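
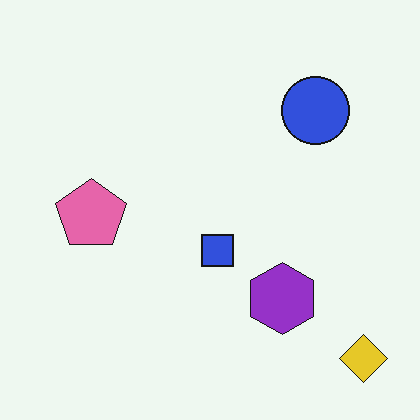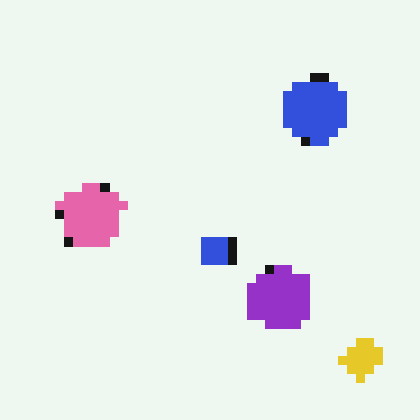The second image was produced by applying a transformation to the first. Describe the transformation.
This is the original image coarsely pixelated.

Shapes are reduced to large square blocks; fine edges and outlines are lost — a downscale-then-upscale (mosaic) effect.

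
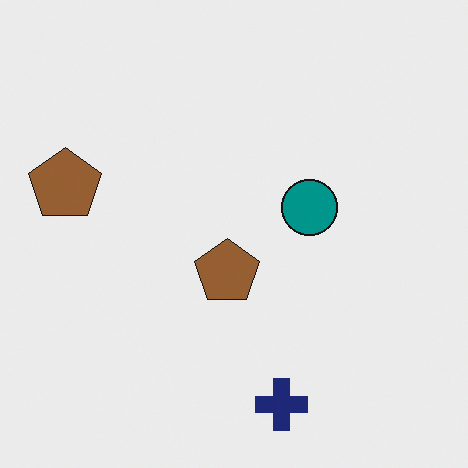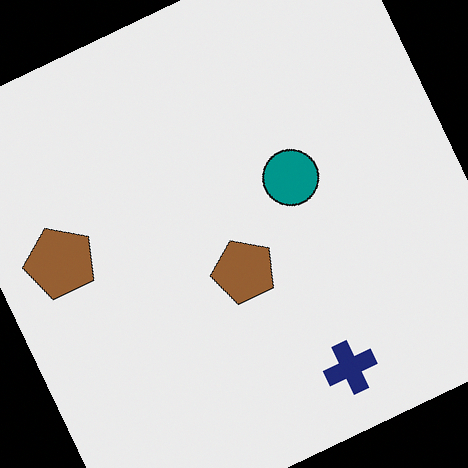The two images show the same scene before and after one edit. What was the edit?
Rotated counter-clockwise by a clearly visible amount.

Every shape is tilted by the same angle and the image corners show triangular fill wedges — a whole-image rotation by a non-right angle.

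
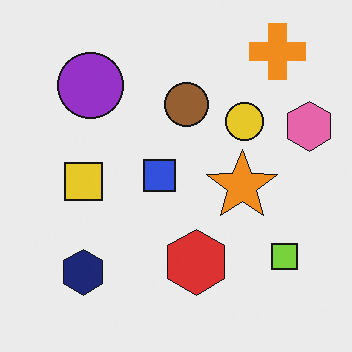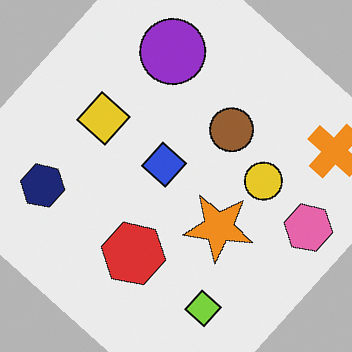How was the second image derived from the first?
It was rotated clockwise by a large amount — several tens of degrees.

Every shape is tilted by the same angle and the image corners show triangular fill wedges — a whole-image rotation by a non-right angle.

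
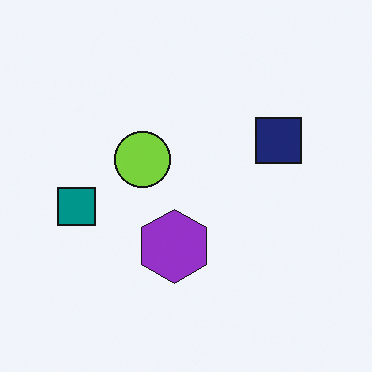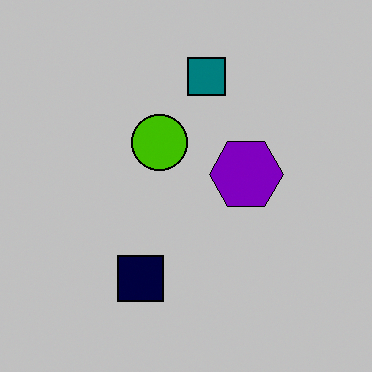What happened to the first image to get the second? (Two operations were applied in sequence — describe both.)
The image was aggressively posterized, then transposed (reflected across the top-left ↔ bottom-right diagonal).

Each flat color has snapped to a coarser quantized level — most visibly, the near-white background has dropped to a flat grey. Shapes have swapped their row and column positions — what was in the top-right is now in the bottom-left — a diagonal reflection.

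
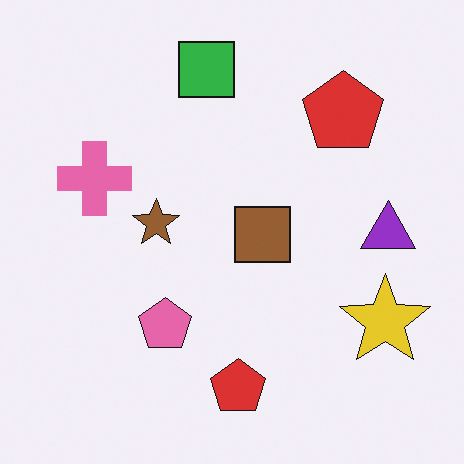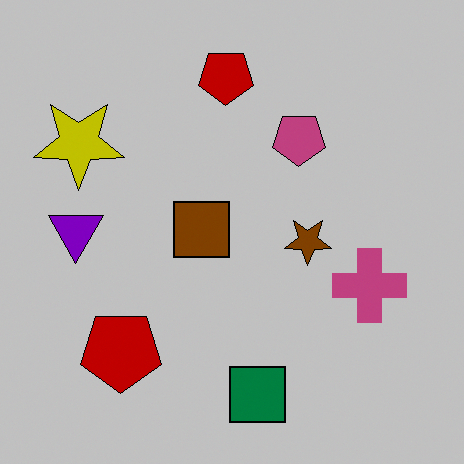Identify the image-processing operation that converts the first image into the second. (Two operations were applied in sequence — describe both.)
This is the original image rotated 180°, then heavily posterized to just a handful of flat colors.

The yellow star sits in the bottom-right of the first image and the top-left of the second — consistent with a whole-image 180° rotation. Each flat color has snapped to a coarser quantized level — most visibly, the near-white background has dropped to a flat grey.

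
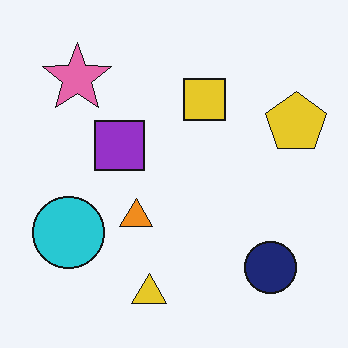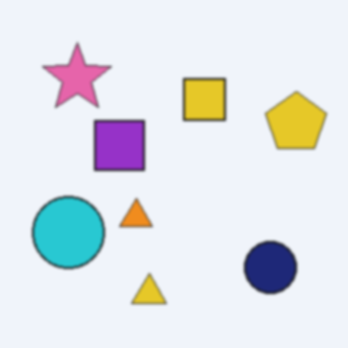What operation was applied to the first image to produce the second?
Lightly blurred.

Shape edges and outlines are uniformly softened across the whole image.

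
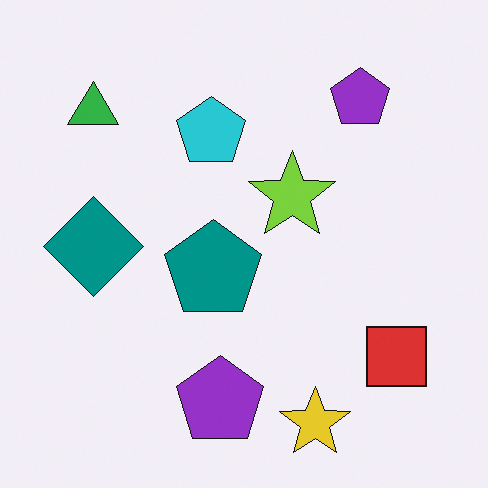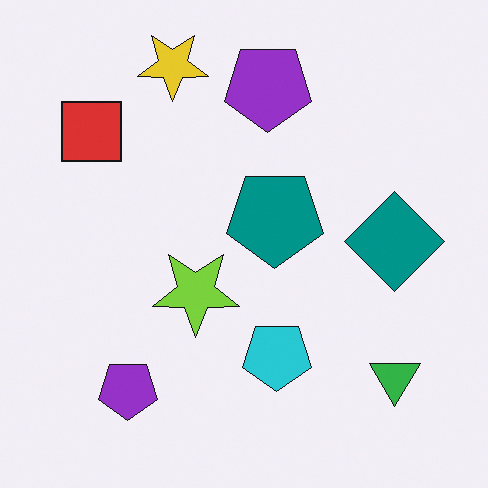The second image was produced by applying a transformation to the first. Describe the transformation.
The image was rotated 180°.

The green triangle sits in the top-left of the first image and the bottom-right of the second — consistent with a whole-image 180° rotation.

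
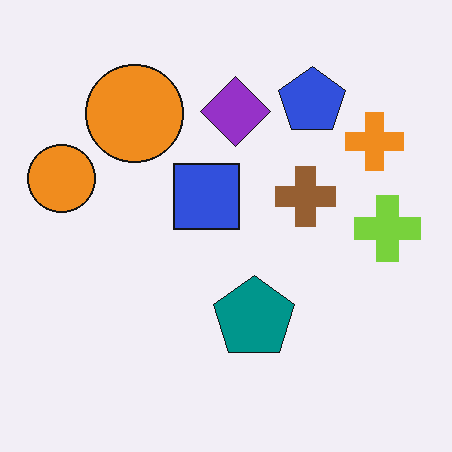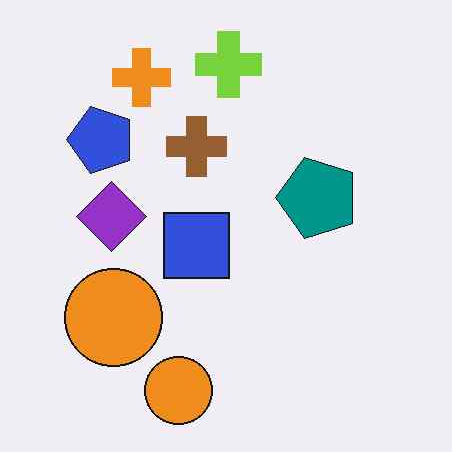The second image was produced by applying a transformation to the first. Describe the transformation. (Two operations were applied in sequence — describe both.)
This is the original image given moderate JPEG compression, then rotated 90° counter-clockwise.

Blocky 8×8 compression artifacts appear around shape edges and the flat background shows ringing — characteristic JPEG degradation. The orange cross sits in the top-right of the first image and the top-left of the second — consistent with a whole-image 90° counter-clockwise rotation.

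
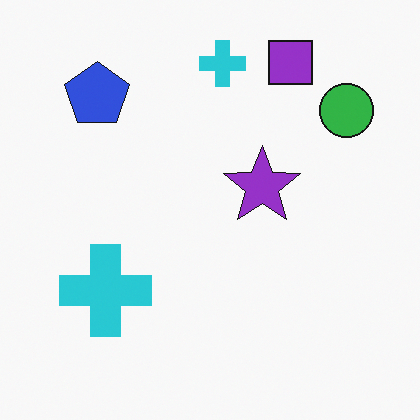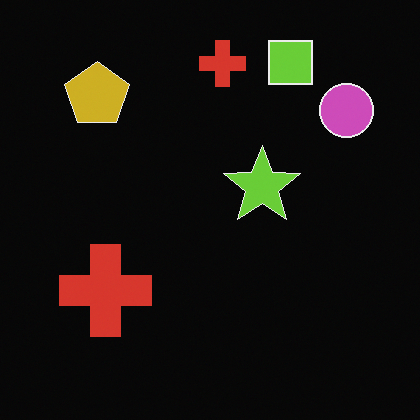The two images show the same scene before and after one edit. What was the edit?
The image was color-inverted (negative).

The light background has become dark and every shape's color is its complement — a photographic negative.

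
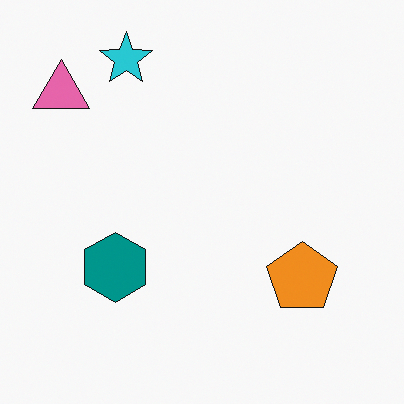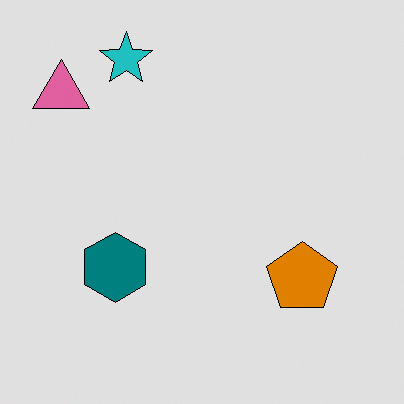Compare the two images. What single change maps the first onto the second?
Moderately posterized.

Each flat color has snapped to a coarser quantized level — most visibly, the near-white background has dropped to a flat grey.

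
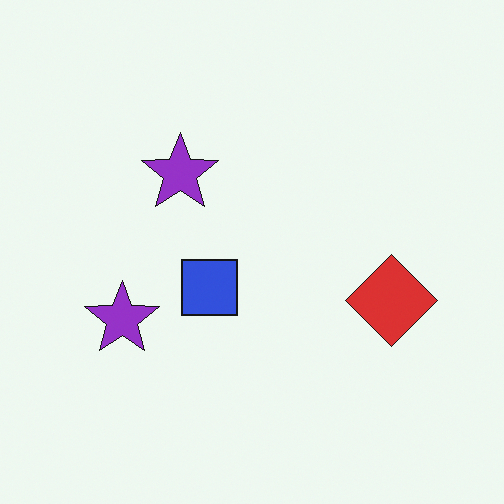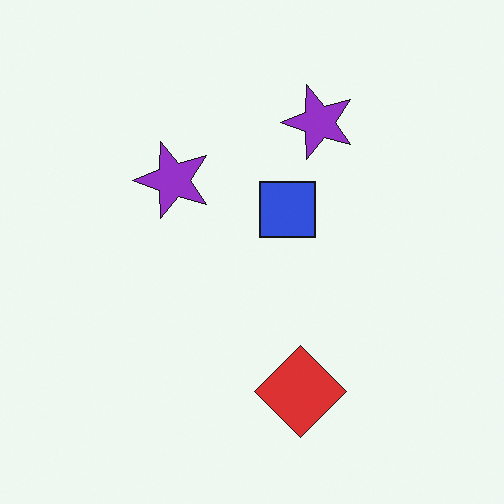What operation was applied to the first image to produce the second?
It was transposed (reflected across the top-left ↔ bottom-right diagonal).

Shapes have swapped their row and column positions — what was in the top-right is now in the bottom-left — a diagonal reflection.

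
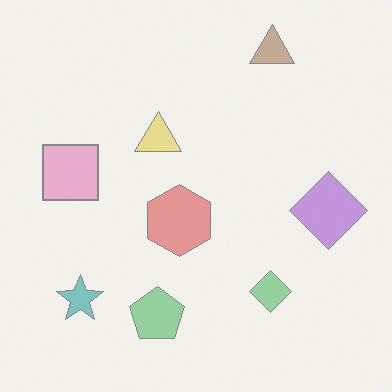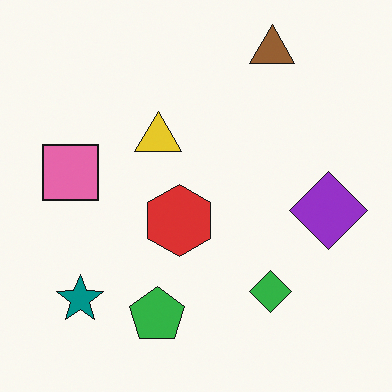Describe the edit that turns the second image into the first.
The first image is the second given much lower contrast.

Tones are pushed toward mid-grey across the whole image — a global contrast change.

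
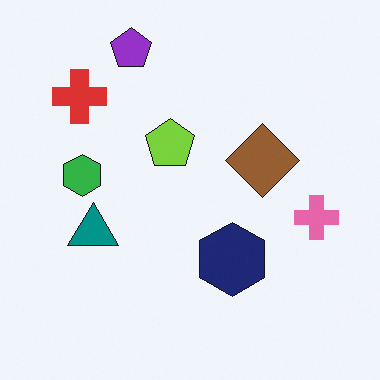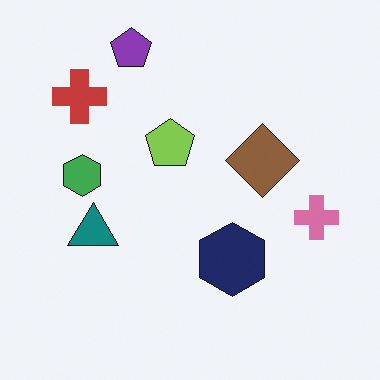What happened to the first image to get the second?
The second image is the first slightly desaturated.

All colors are more muted and greyish — a global saturation change.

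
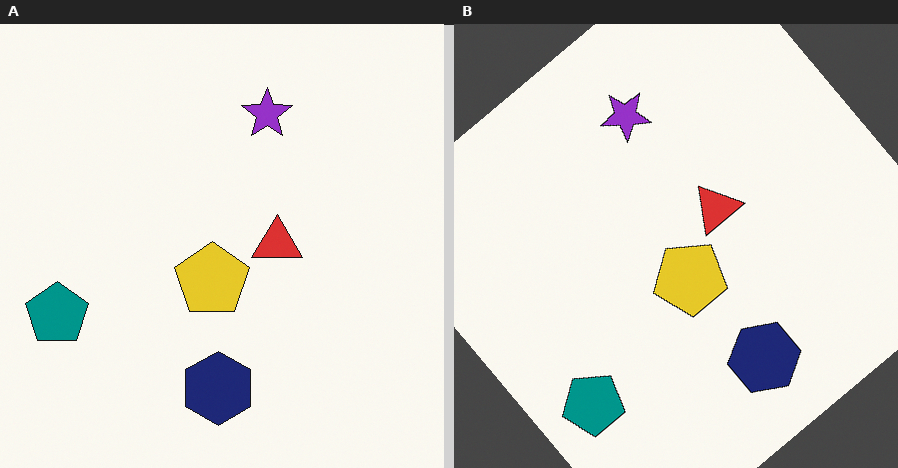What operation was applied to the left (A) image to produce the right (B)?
The transformation is: rotated counter-clockwise by a large amount — several tens of degrees.

Every shape is tilted by the same angle and the image corners show triangular fill wedges — a whole-image rotation by a non-right angle.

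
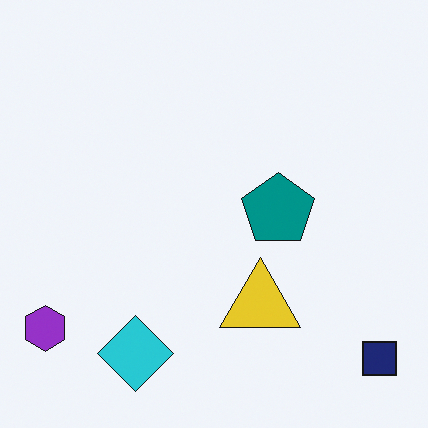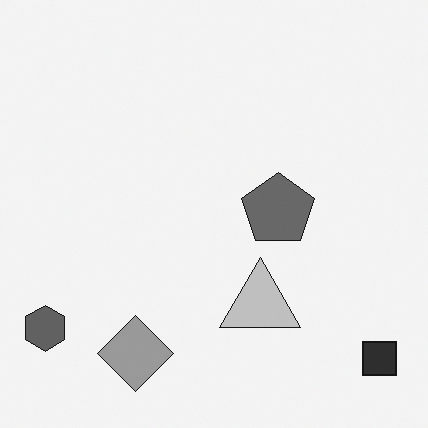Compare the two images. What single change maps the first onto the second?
The second image is the first converted to grayscale.

All color is removed — every shape is now a shade of grey.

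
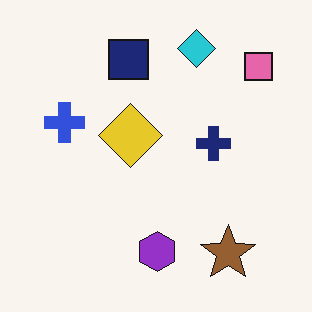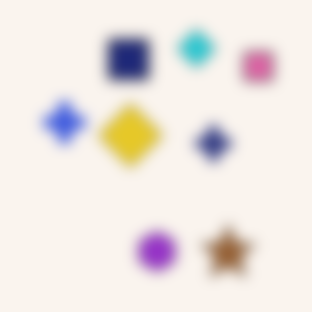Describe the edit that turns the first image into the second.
The image was strongly gaussian-blurred.

Shape edges and outlines are uniformly softened across the whole image.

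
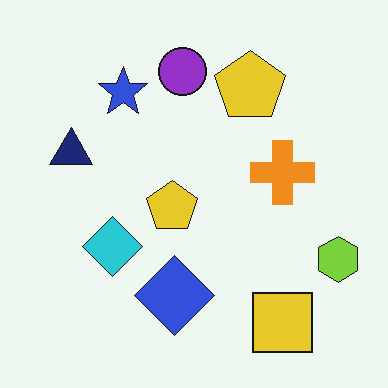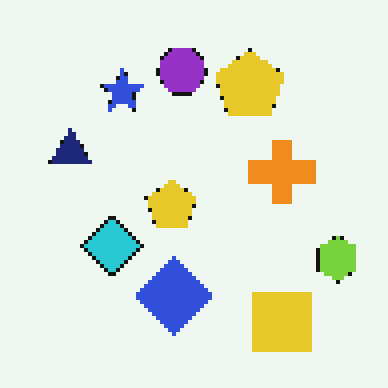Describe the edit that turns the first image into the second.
It was mildly pixelated.

Shapes are reduced to large square blocks; fine edges and outlines are lost — a downscale-then-upscale (mosaic) effect.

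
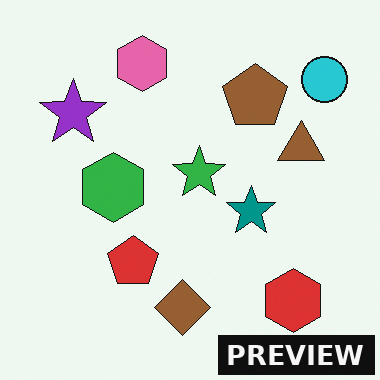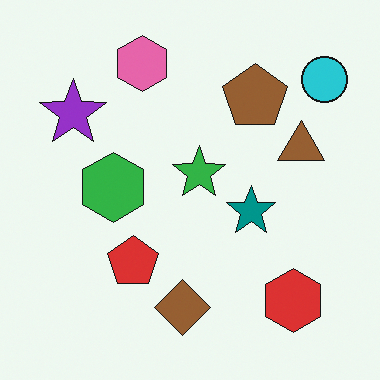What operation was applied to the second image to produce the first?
The first image is the second watermarked with the text "PREVIEW" in the lower-right corner.

A dark label reading "PREVIEW" appears in the lower-right corner.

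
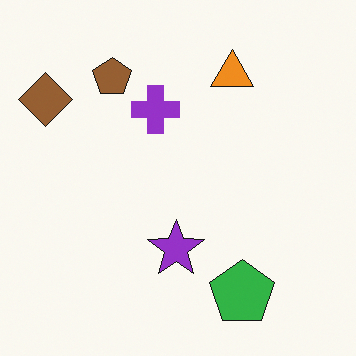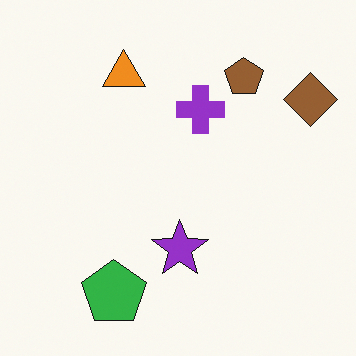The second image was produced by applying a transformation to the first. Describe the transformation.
The image was flipped horizontally (left ↔ right).

The brown diamond is in the top-left of the first image and the top-right of the second — shapes on opposite sides of the vertical midline have swapped in a mirror flip.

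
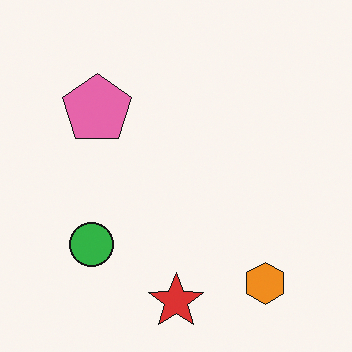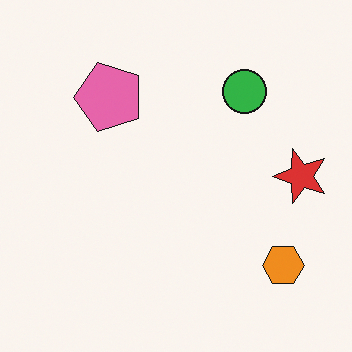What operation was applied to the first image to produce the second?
It was transposed (reflected across the top-left ↔ bottom-right diagonal).

Shapes have swapped their row and column positions — what was in the top-right is now in the bottom-left — a diagonal reflection.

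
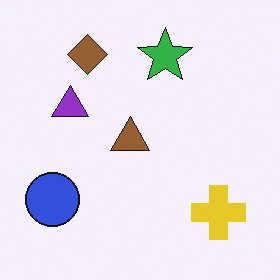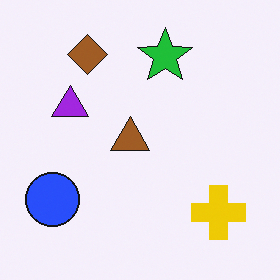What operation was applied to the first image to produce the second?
Slightly oversaturated.

All colors are more vivid — a global saturation change.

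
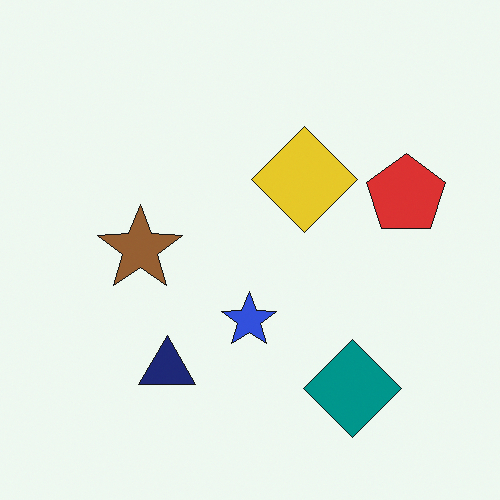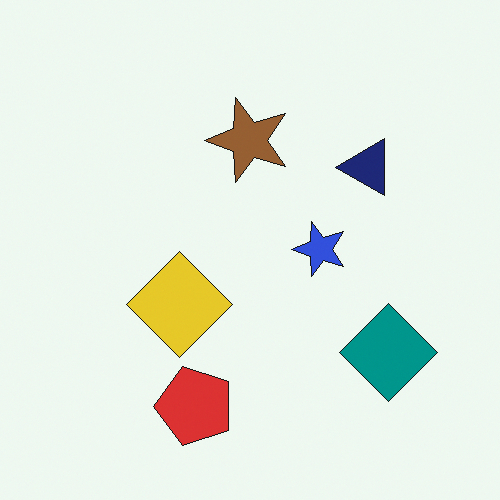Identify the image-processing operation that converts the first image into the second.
It was transposed (reflected across the top-left ↔ bottom-right diagonal).

Shapes have swapped their row and column positions — what was in the top-right is now in the bottom-left — a diagonal reflection.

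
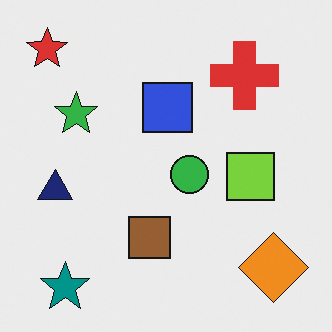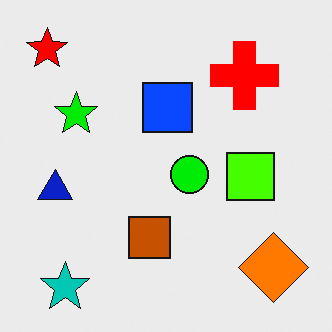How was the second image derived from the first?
The second image is the first heavily oversaturated.

All colors are more vivid — a global saturation change.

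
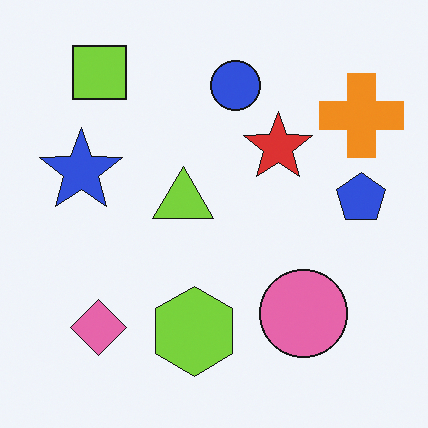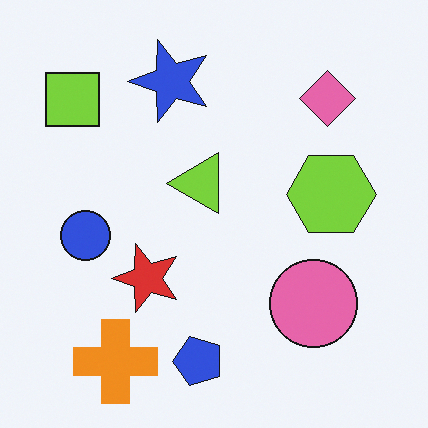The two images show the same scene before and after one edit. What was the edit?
The image was transposed (reflected across the top-left ↔ bottom-right diagonal).

Shapes have swapped their row and column positions — what was in the top-right is now in the bottom-left — a diagonal reflection.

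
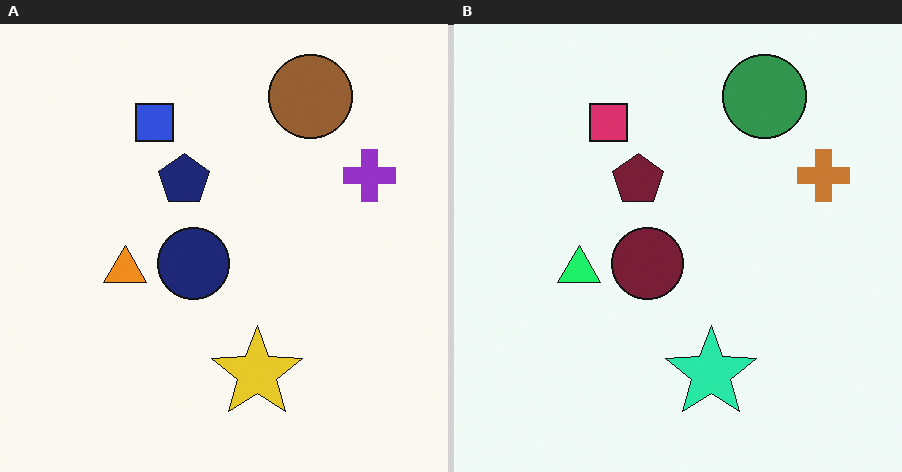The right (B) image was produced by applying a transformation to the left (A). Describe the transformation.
It was hue-shifted noticeably.

Every shape's color has rotated by the same amount around the hue wheel — a uniform hue shift.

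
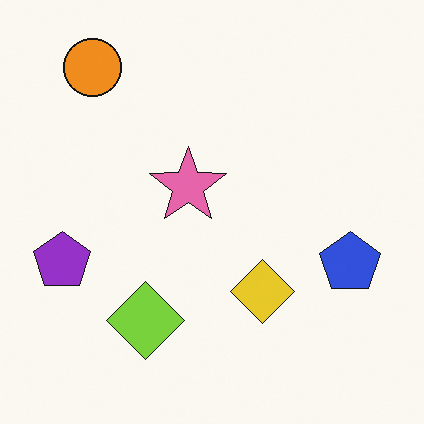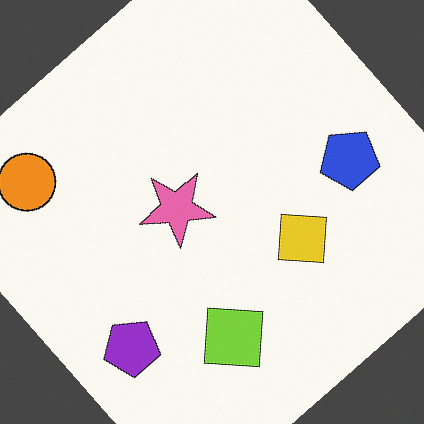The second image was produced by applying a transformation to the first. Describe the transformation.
The image was rotated counter-clockwise by a large amount — several tens of degrees.

Every shape is tilted by the same angle and the image corners show triangular fill wedges — a whole-image rotation by a non-right angle.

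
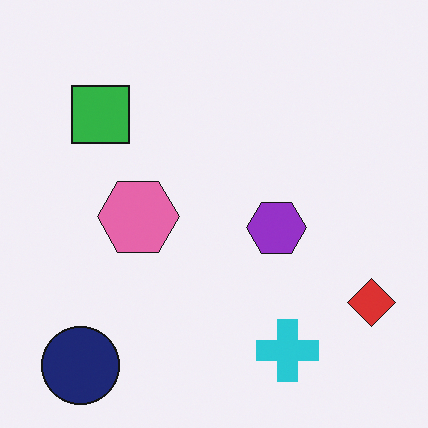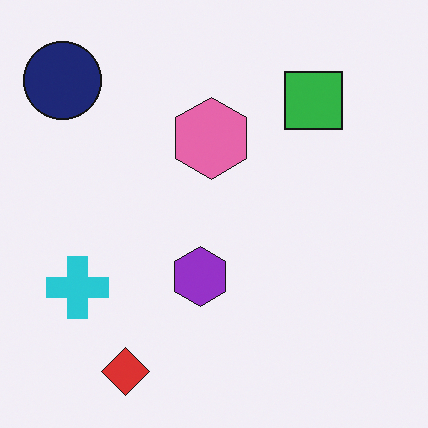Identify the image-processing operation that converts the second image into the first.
The transformation is: rotated 90° counter-clockwise.

The navy circle sits in the top-left of the second image and the bottom-left of the first — consistent with a whole-image 90° counter-clockwise rotation.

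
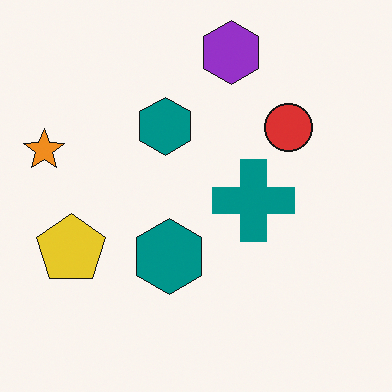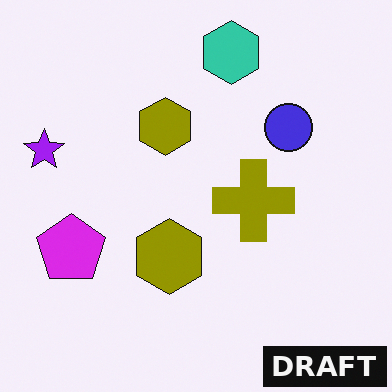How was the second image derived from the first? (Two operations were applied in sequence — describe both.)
The transformation is: hue-shifted by a large amount, then watermarked with the text "DRAFT" in the lower-right corner.

Every shape's color has rotated by the same amount around the hue wheel — a uniform hue shift. A dark label reading "DRAFT" appears in the lower-right corner.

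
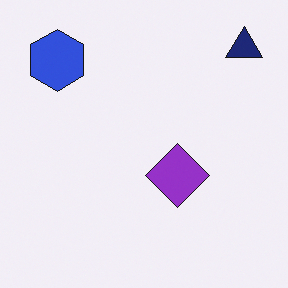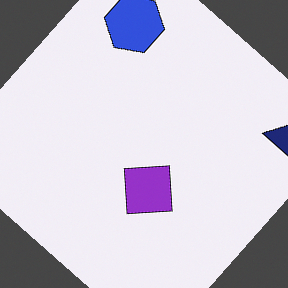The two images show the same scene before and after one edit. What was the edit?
The second image is the first rotated clockwise by a large amount — several tens of degrees.

Every shape is tilted by the same angle and the image corners show triangular fill wedges — a whole-image rotation by a non-right angle.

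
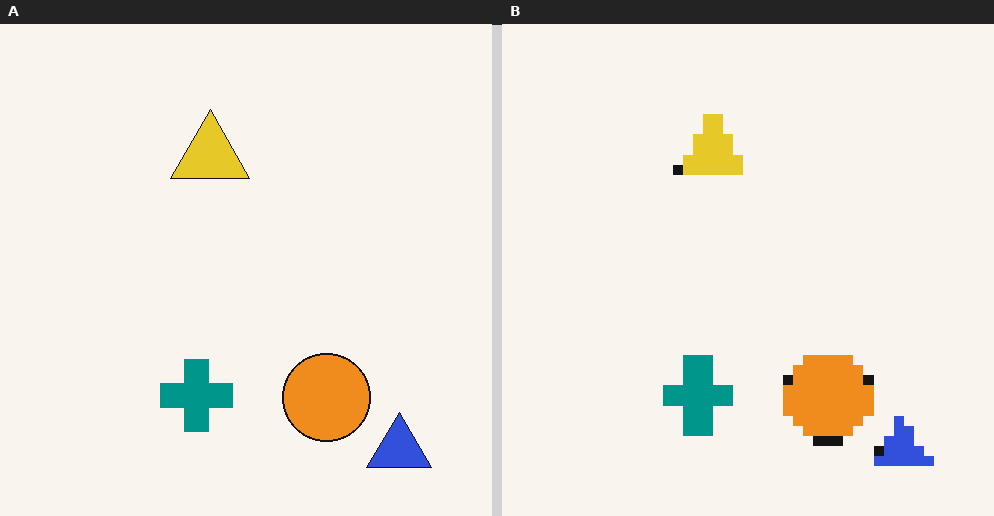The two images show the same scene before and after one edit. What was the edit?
The transformation is: coarsely pixelated.

Shapes are reduced to large square blocks; fine edges and outlines are lost — a downscale-then-upscale (mosaic) effect.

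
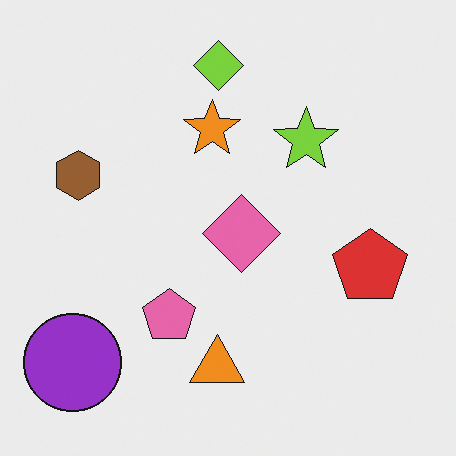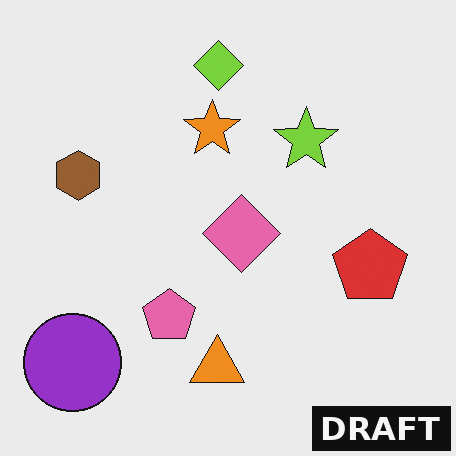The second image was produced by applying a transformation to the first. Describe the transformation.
This is the original image watermarked with the text "DRAFT" in the lower-right corner.

A dark label reading "DRAFT" appears in the lower-right corner.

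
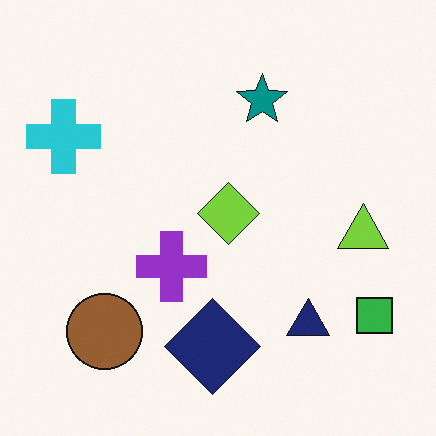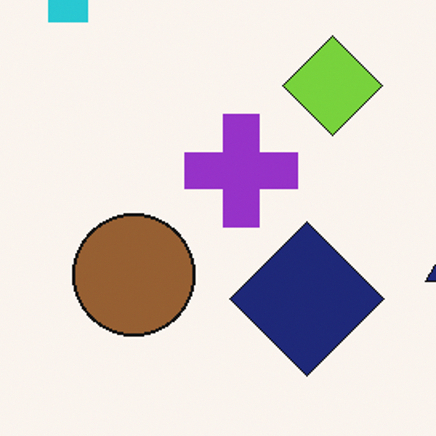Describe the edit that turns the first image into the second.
This is the original image cropped slightly and scaled back up.

The visible shapes are larger and the field of view is narrower; shapes near the original edges may be partly or wholly outside the frame — a crop-and-rescale.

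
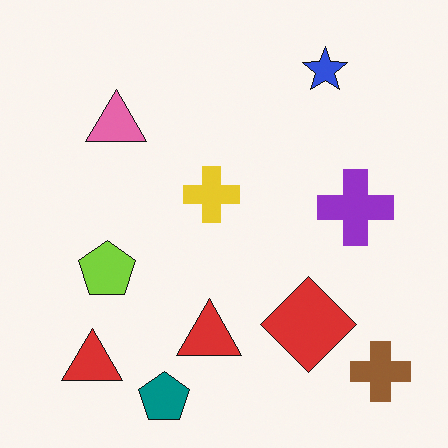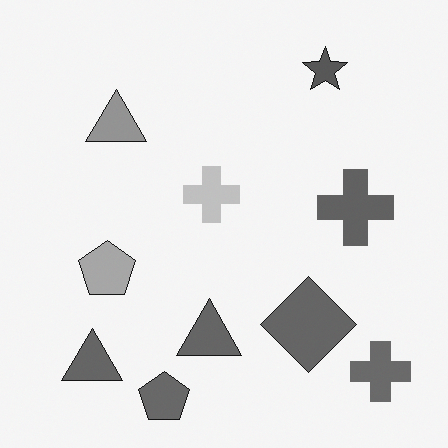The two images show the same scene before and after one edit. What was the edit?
The second image is the first converted to grayscale.

All color is removed — every shape is now a shade of grey.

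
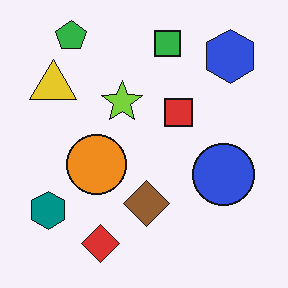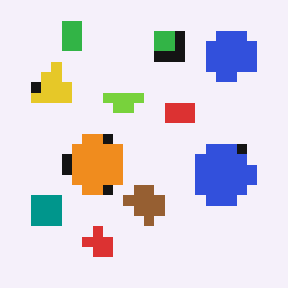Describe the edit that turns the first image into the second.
Heavily pixelated into large blocks.

Shapes are reduced to large square blocks; fine edges and outlines are lost — a downscale-then-upscale (mosaic) effect.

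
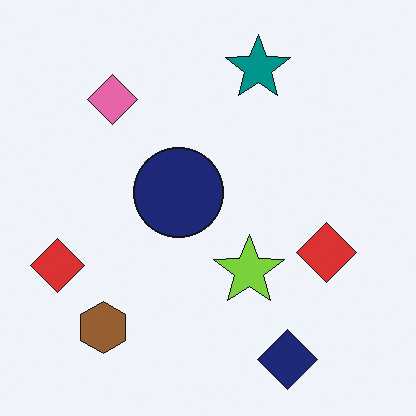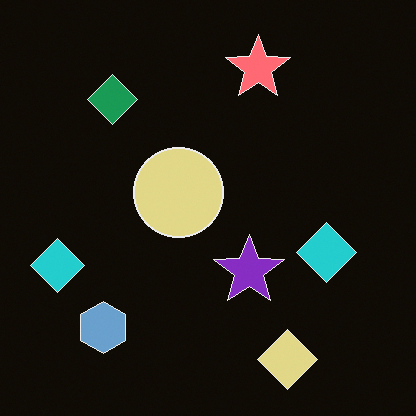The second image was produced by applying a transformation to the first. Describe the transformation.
This is the original image color-inverted (negative).

The light background has become dark and every shape's color is its complement — a photographic negative.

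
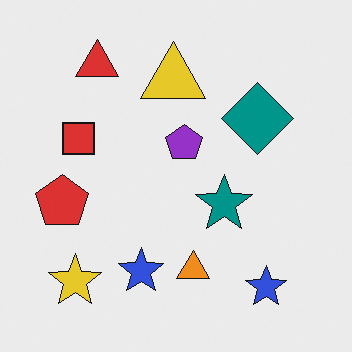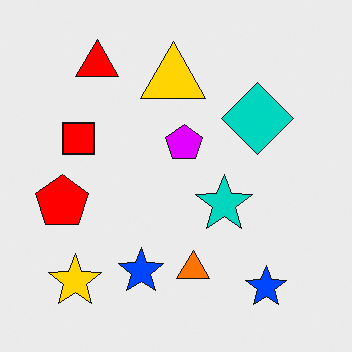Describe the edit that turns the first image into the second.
The second image is the first made much more vivid (saturation change).

All colors are more vivid — a global saturation change.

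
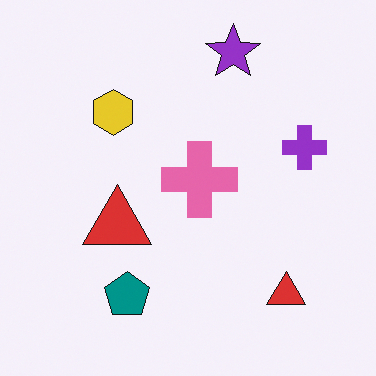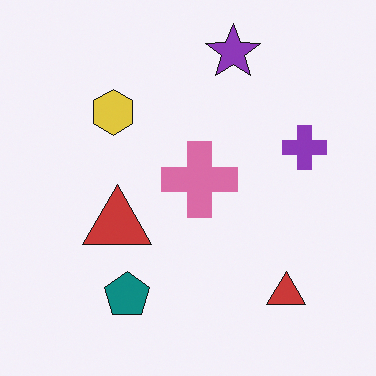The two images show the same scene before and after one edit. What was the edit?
Slightly desaturated.

All colors are more muted and greyish — a global saturation change.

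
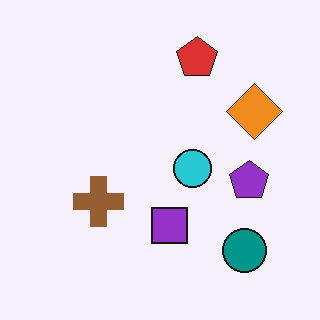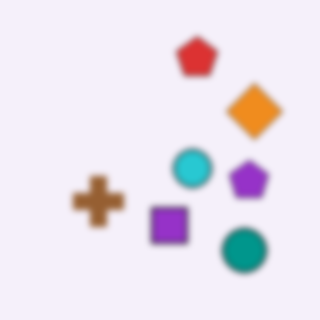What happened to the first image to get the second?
The transformation is: moderately blurred.

Shape edges and outlines are uniformly softened across the whole image.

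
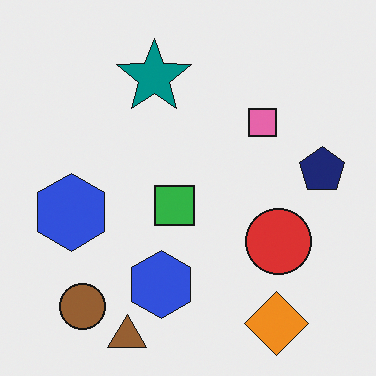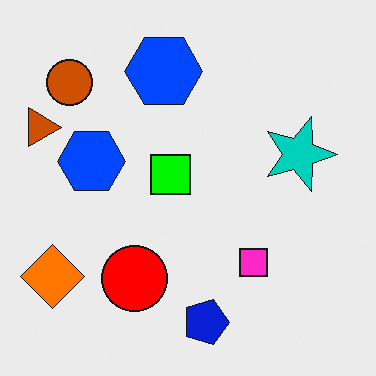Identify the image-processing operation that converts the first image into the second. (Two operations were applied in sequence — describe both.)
The image was rotated 90° clockwise, then made much more vivid (saturation change).

The orange diamond sits in the bottom-right of the first image and the bottom-left of the second — consistent with a whole-image 90° clockwise rotation. All colors are more vivid — a global saturation change.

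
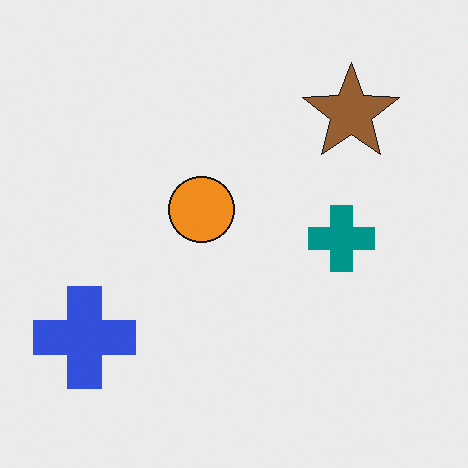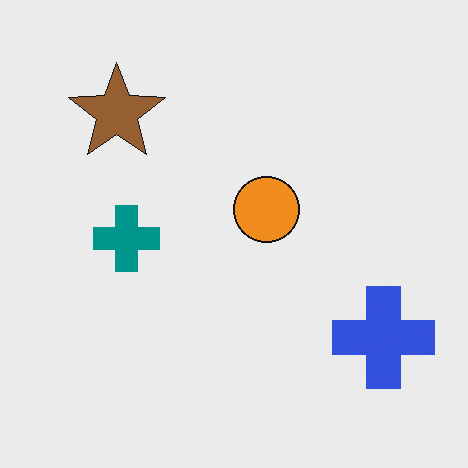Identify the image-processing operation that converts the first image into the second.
Flipped horizontally (left ↔ right).

The blue cross is in the bottom-left of the first image and the bottom-right of the second — shapes on opposite sides of the vertical midline have swapped in a mirror flip.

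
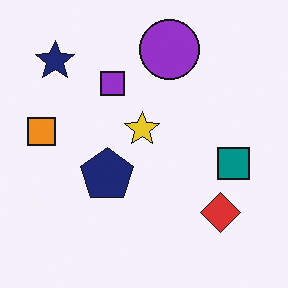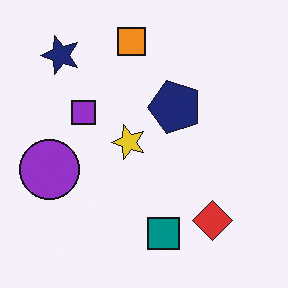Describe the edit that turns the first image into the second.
The transformation is: transposed (reflected across the top-left ↔ bottom-right diagonal).

Shapes have swapped their row and column positions — what was in the top-right is now in the bottom-left — a diagonal reflection.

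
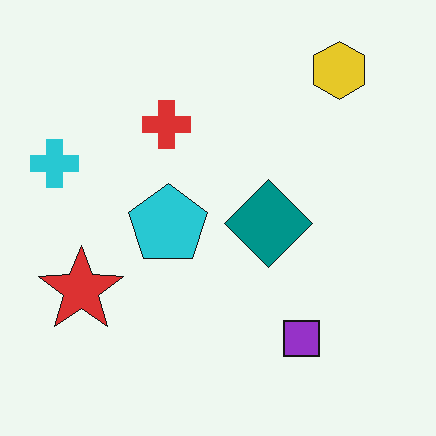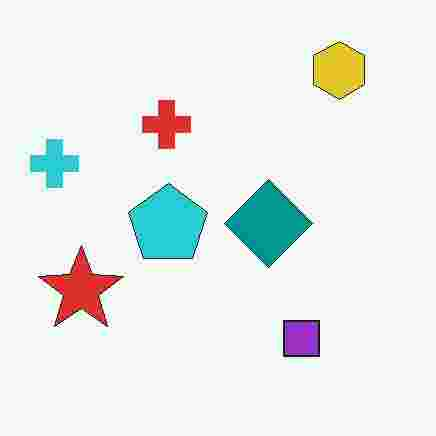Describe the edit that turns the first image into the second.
Heavily JPEG-compressed with obvious blocking artifacts.

Blocky 8×8 compression artifacts appear around shape edges and the flat background shows ringing — characteristic JPEG degradation.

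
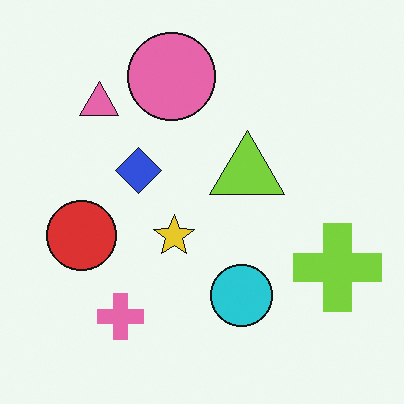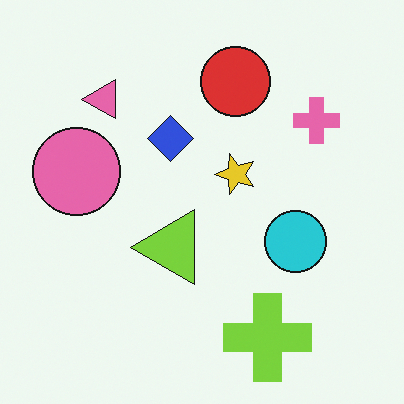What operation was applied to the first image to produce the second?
This is the original image transposed (reflected across the top-left ↔ bottom-right diagonal).

Shapes have swapped their row and column positions — what was in the top-right is now in the bottom-left — a diagonal reflection.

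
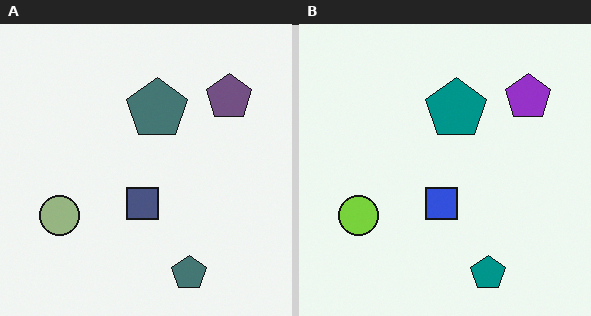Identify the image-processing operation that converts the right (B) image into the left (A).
The left (A) image is the right (B) heavily desaturated.

All colors are more muted and greyish — a global saturation change.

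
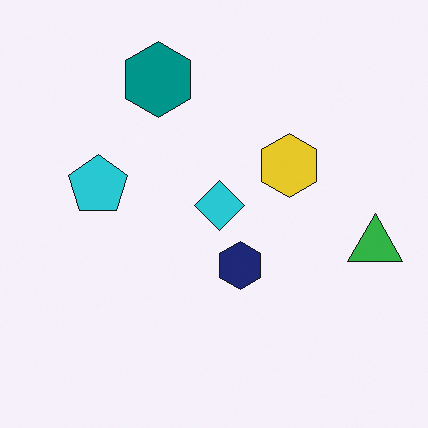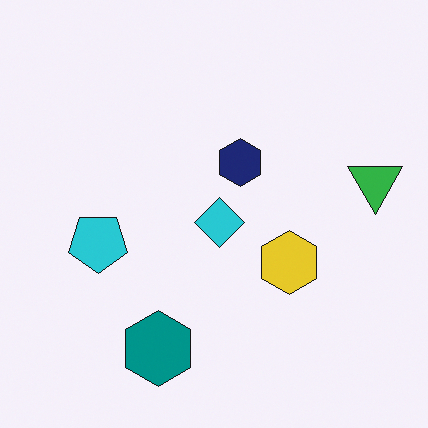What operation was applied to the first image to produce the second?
The image was flipped vertically (top ↔ bottom).

The teal hexagon is in the top of the first image and the bottom of the second — shapes on opposite sides of the horizontal midline have swapped in a mirror flip.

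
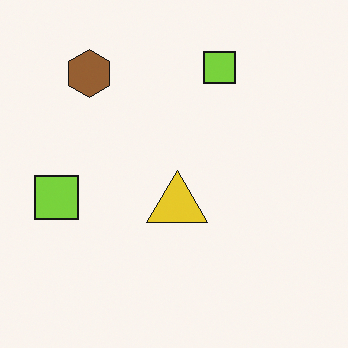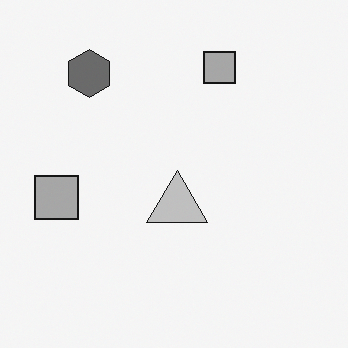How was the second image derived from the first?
The second image is the first converted to grayscale.

All color is removed — every shape is now a shade of grey.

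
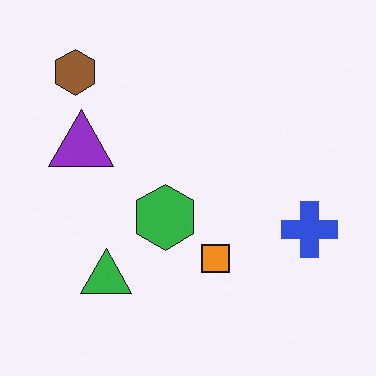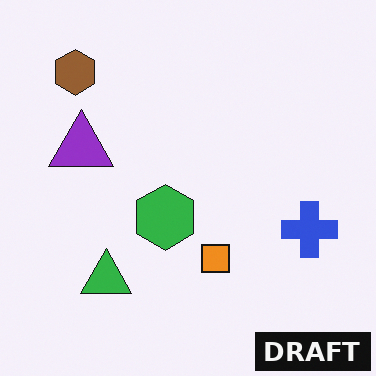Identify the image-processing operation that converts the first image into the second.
The image was watermarked with the text "DRAFT" in the lower-right corner.

A dark label reading "DRAFT" appears in the lower-right corner.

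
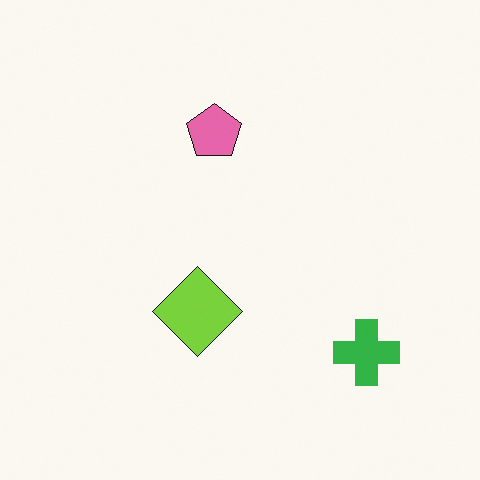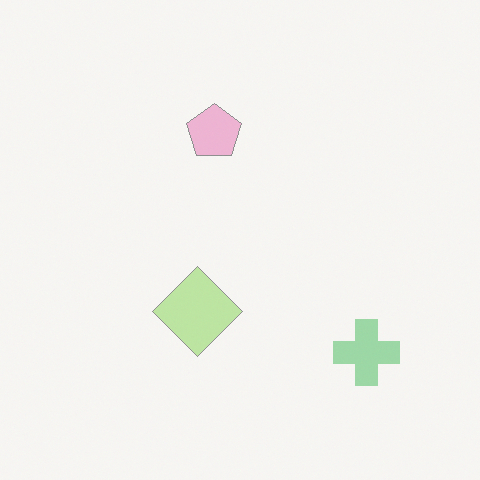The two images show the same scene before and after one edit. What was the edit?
Given much lower contrast.

Tones are pushed toward mid-grey across the whole image — a global contrast change.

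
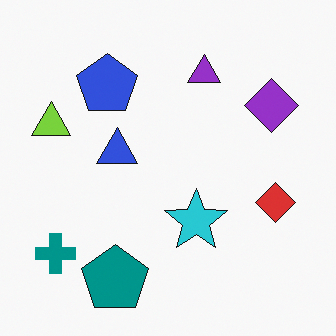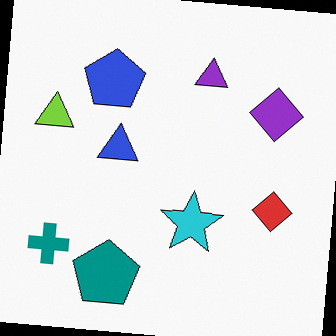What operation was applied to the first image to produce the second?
This is the original image rotated clockwise by a small amount.

Every shape is tilted by the same angle and the image corners show triangular fill wedges — a whole-image rotation by a non-right angle.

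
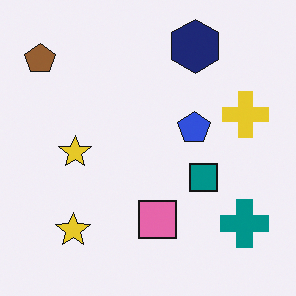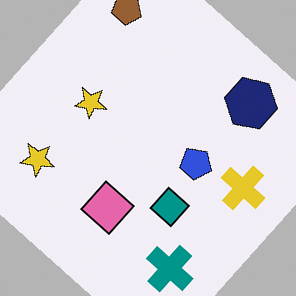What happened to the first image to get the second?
It was rotated clockwise by a large amount — several tens of degrees.

Every shape is tilted by the same angle and the image corners show triangular fill wedges — a whole-image rotation by a non-right angle.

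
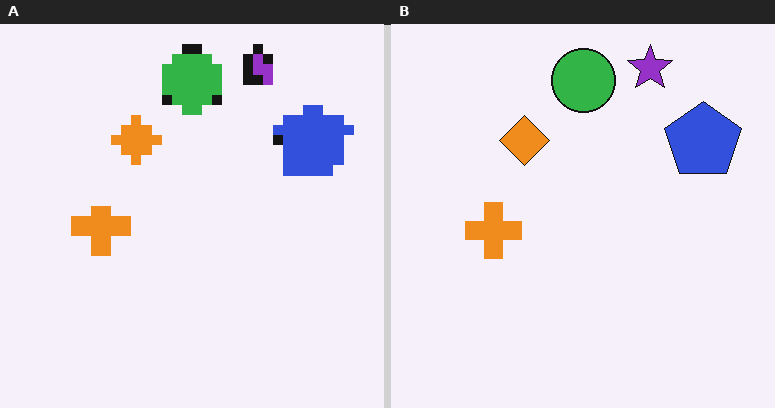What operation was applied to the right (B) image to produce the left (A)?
The left (A) image is the right (B) heavily pixelated into large blocks.

Shapes are reduced to large square blocks; fine edges and outlines are lost — a downscale-then-upscale (mosaic) effect.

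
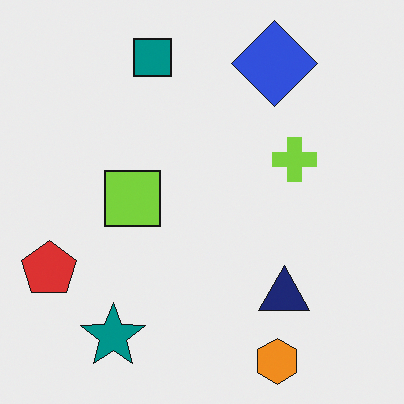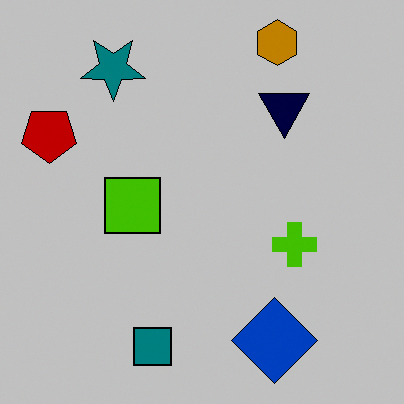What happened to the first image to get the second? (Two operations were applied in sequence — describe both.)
The transformation is: aggressively posterized, then flipped vertically (top ↔ bottom).

Each flat color has snapped to a coarser quantized level — most visibly, the near-white background has dropped to a flat grey. The orange hexagon is in the bottom-right of the first image and the top-right of the second — shapes on opposite sides of the horizontal midline have swapped in a mirror flip.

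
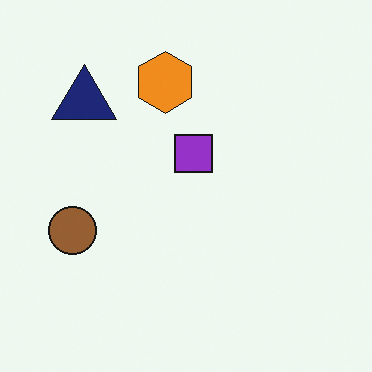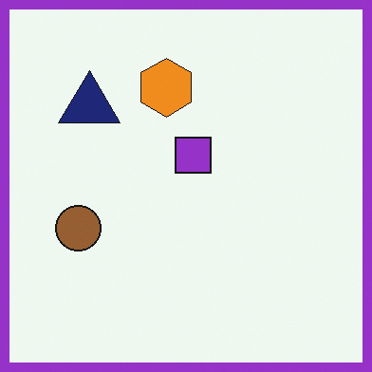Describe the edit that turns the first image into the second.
The second image is the first framed with a purple border.

A solid purple frame runs around the edge of the second image, with the content slightly shrunk inside it.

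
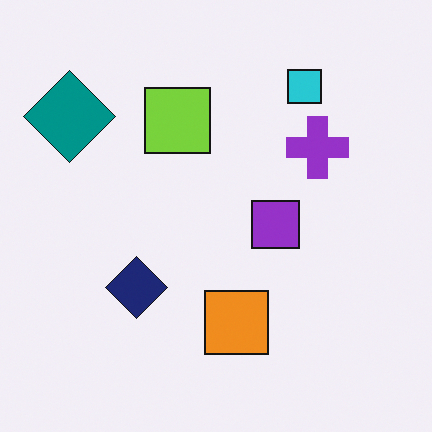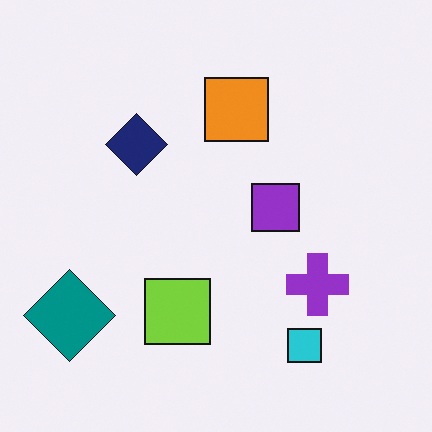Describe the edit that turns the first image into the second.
The transformation is: flipped vertically (top ↔ bottom).

The cyan square is in the top-right of the first image and the bottom-right of the second — shapes on opposite sides of the horizontal midline have swapped in a mirror flip.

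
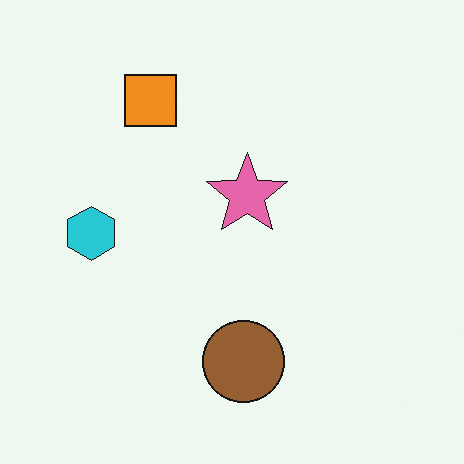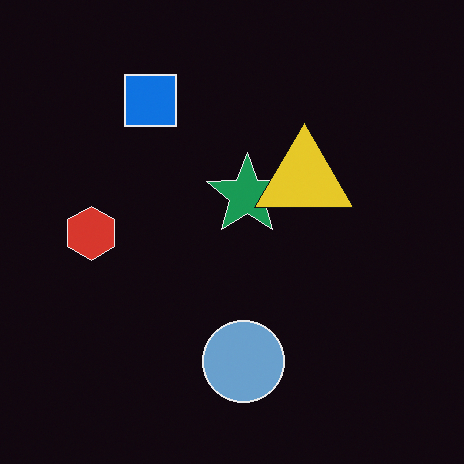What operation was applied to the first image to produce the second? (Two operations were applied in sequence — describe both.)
This is the original image color-inverted (negative), then overlaid with an additional yellow triangle.

The light background has become dark and every shape's color is its complement — a photographic negative. A yellow triangle appears in the second image that is absent from the first.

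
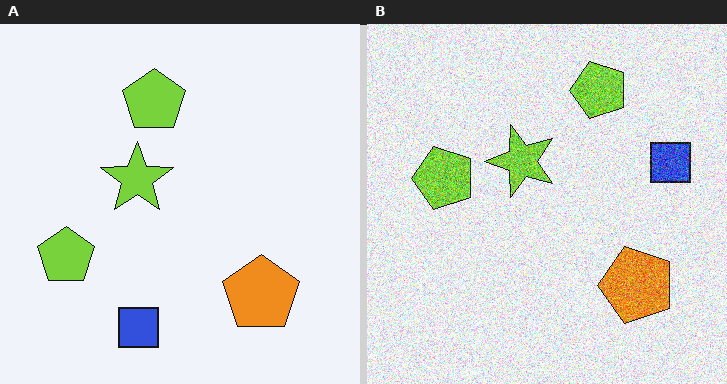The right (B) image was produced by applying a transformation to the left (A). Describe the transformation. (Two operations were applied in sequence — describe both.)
It was degraded with heavy additive noise, then transposed (reflected across the top-left ↔ bottom-right diagonal).

Random speckle covers the whole image, including the flat background. Shapes have swapped their row and column positions — what was in the top-right is now in the bottom-left — a diagonal reflection.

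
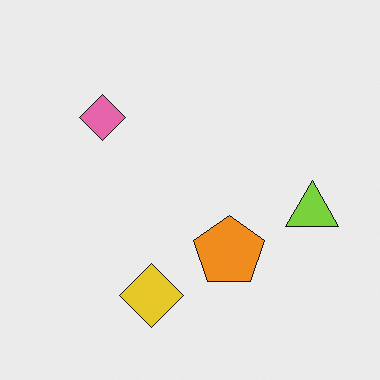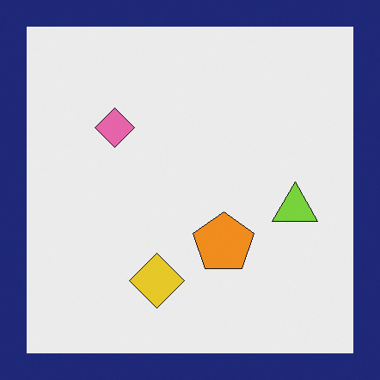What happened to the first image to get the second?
It was framed with a navy border.

A solid navy frame runs around the edge of the second image, with the content slightly shrunk inside it.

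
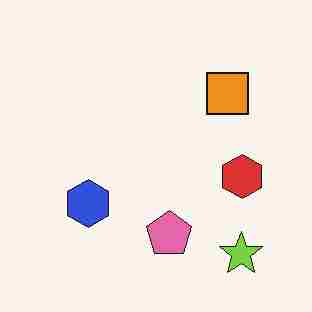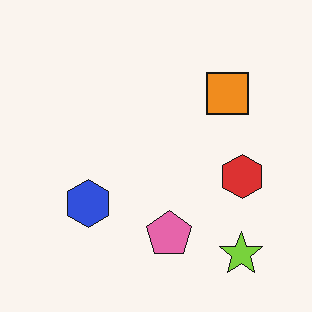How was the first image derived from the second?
This is the original image heavily JPEG-compressed with obvious blocking artifacts.

Blocky 8×8 compression artifacts appear around shape edges and the flat background shows ringing — characteristic JPEG degradation.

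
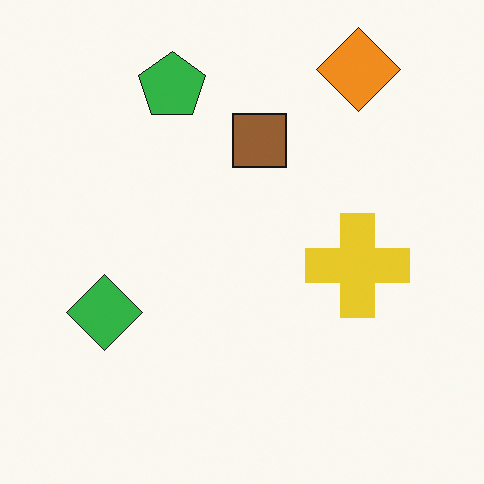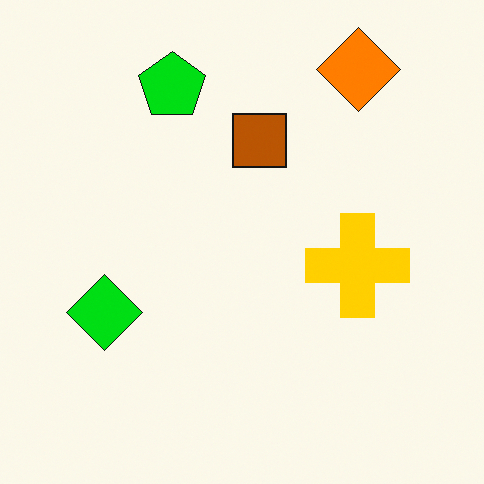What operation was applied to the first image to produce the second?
The transformation is: made much more vivid (saturation change).

All colors are more vivid — a global saturation change.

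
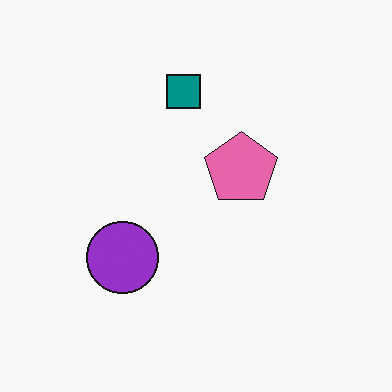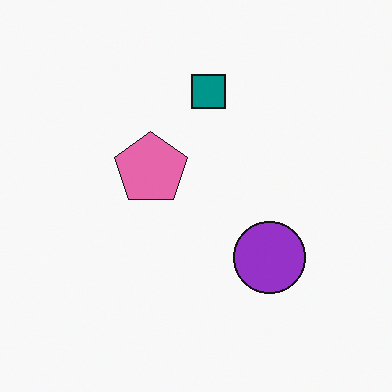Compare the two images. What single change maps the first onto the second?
It was flipped horizontally (left ↔ right).

The purple circle is in the left of the first image and the right of the second — shapes on opposite sides of the vertical midline have swapped in a mirror flip.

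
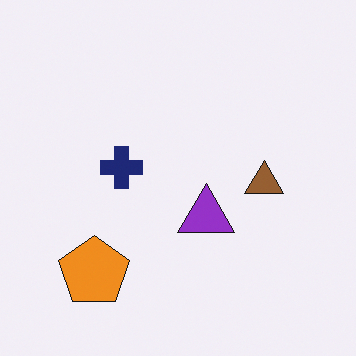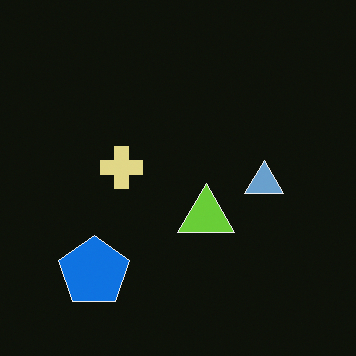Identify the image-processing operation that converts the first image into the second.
The image was color-inverted (negative).

The light background has become dark and every shape's color is its complement — a photographic negative.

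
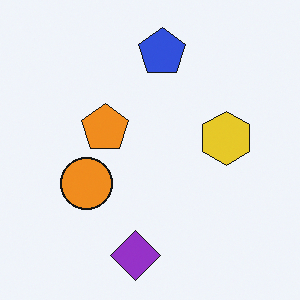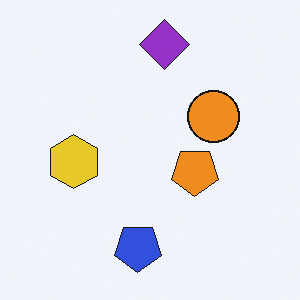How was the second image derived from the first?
The transformation is: rotated 180°.

The purple diamond sits in the bottom of the first image and the top of the second — consistent with a whole-image 180° rotation.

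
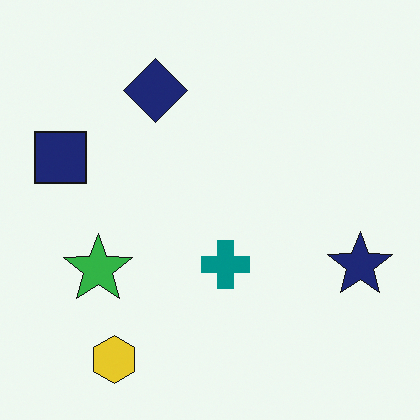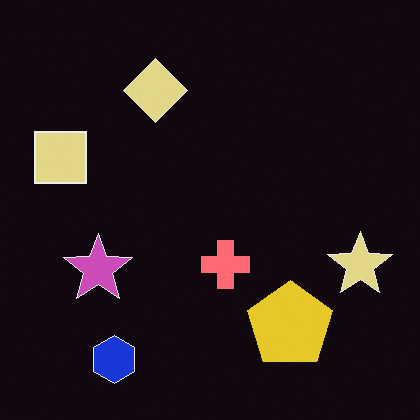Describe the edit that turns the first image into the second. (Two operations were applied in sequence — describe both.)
It was color-inverted (negative), then overlaid with an additional yellow pentagon.

The light background has become dark and every shape's color is its complement — a photographic negative. A yellow pentagon appears in the second image that is absent from the first.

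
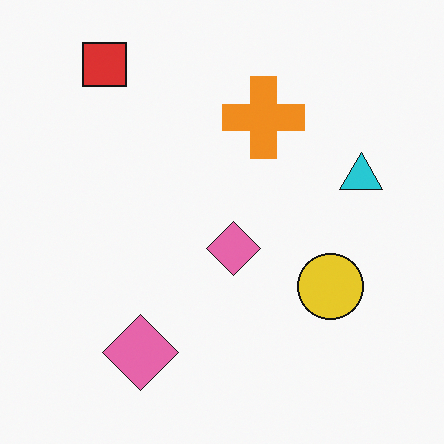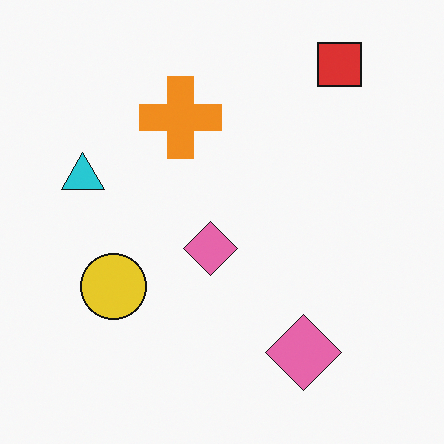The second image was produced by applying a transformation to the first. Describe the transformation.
The image was flipped horizontally (left ↔ right).

The cyan triangle is in the right of the first image and the left of the second — shapes on opposite sides of the vertical midline have swapped in a mirror flip.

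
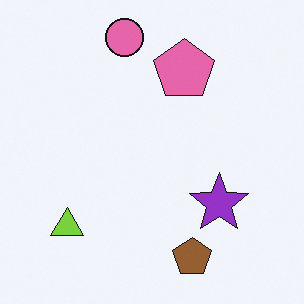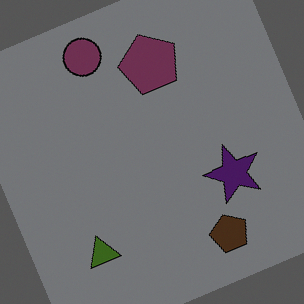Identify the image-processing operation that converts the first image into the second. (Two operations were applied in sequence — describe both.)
It was rotated counter-clockwise by a moderate amount, then darkened a lot.

Every shape is tilted by the same angle and the image corners show triangular fill wedges — a whole-image rotation by a non-right angle. Every pixel — background and shapes alike — is uniformly darkened.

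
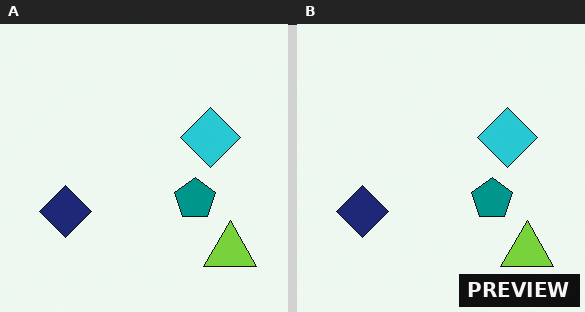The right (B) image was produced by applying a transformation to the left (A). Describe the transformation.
This is the original image watermarked with the text "PREVIEW" in the lower-right corner.

A dark label reading "PREVIEW" appears in the lower-right corner.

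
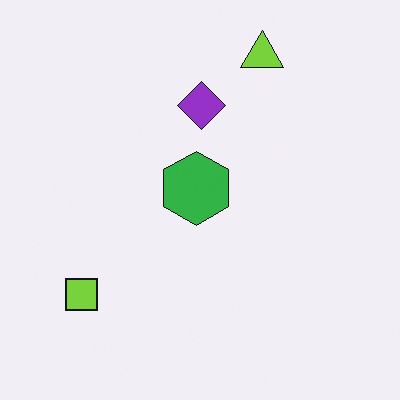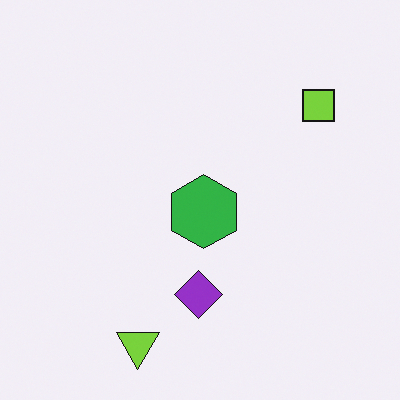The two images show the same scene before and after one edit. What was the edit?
The image was rotated 180°.

The lime triangle sits in the top of the first image and the bottom of the second — consistent with a whole-image 180° rotation.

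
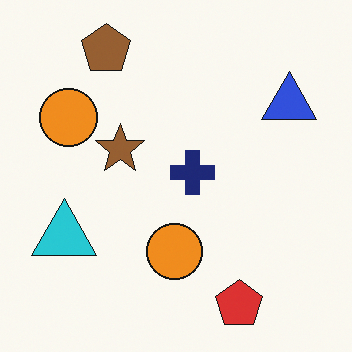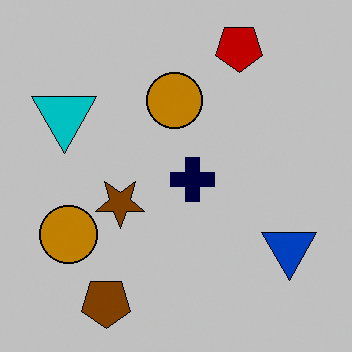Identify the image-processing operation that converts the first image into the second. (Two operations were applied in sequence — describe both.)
Aggressively posterized, then flipped vertically (top ↔ bottom).

Each flat color has snapped to a coarser quantized level — most visibly, the near-white background has dropped to a flat grey. The red pentagon is in the bottom-right of the first image and the top-right of the second — shapes on opposite sides of the horizontal midline have swapped in a mirror flip.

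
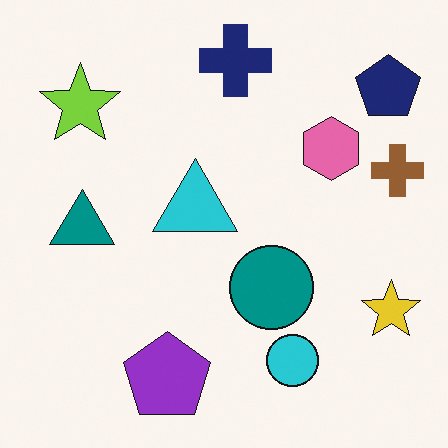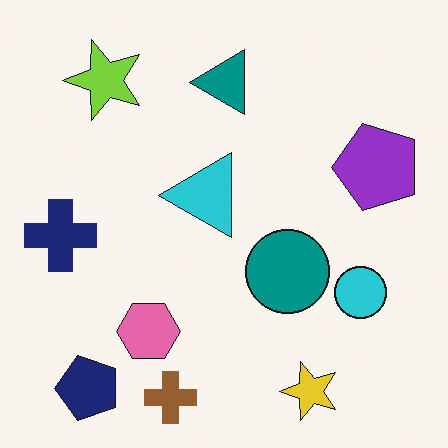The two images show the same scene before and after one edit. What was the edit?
The transformation is: transposed (reflected across the top-left ↔ bottom-right diagonal).

Shapes have swapped their row and column positions — what was in the top-right is now in the bottom-left — a diagonal reflection.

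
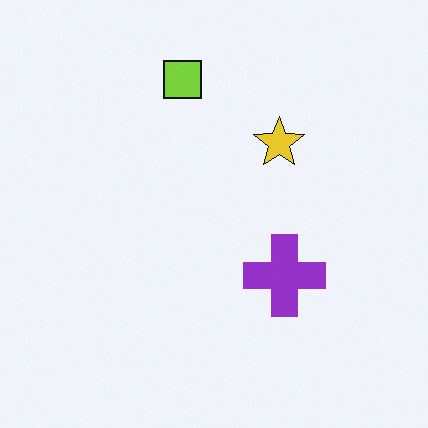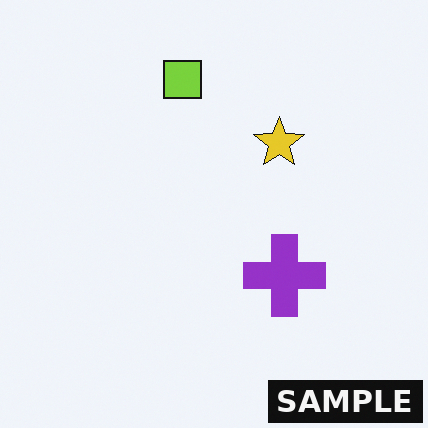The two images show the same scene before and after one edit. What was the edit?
Watermarked with the text "SAMPLE" in the lower-right corner.

A dark label reading "SAMPLE" appears in the lower-right corner.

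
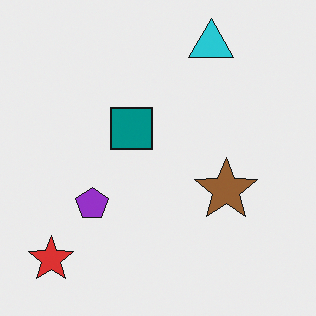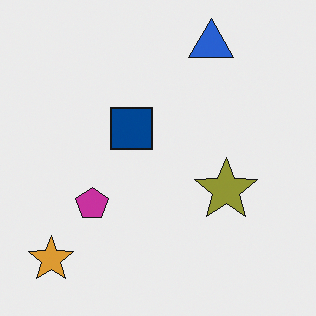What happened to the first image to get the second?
The second image is the first hue-shifted slightly.

Every shape's color has rotated by the same amount around the hue wheel — a uniform hue shift.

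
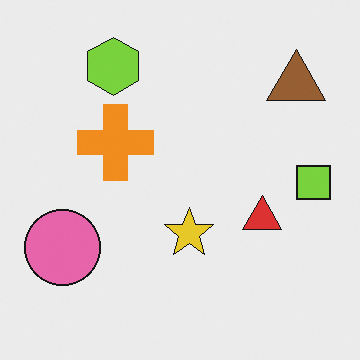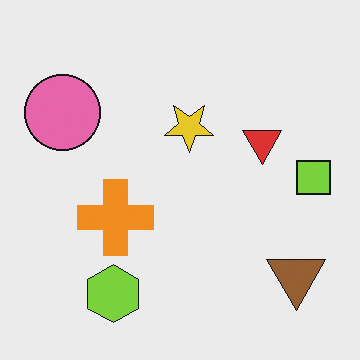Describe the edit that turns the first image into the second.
The second image is the first flipped vertically (top ↔ bottom).

The lime hexagon is in the top-left of the first image and the bottom-left of the second — shapes on opposite sides of the horizontal midline have swapped in a mirror flip.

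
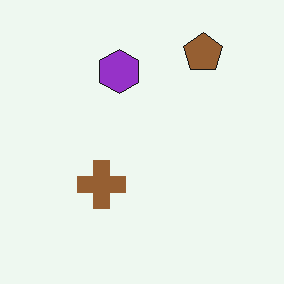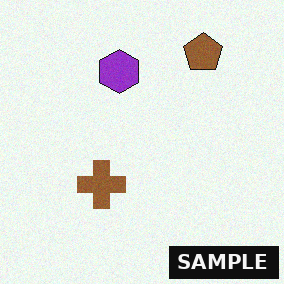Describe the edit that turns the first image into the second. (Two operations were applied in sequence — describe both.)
Degraded with subtle gaussian noise, then watermarked with the text "SAMPLE" in the lower-right corner.

Random speckle covers the whole image, including the flat background. A dark label reading "SAMPLE" appears in the lower-right corner.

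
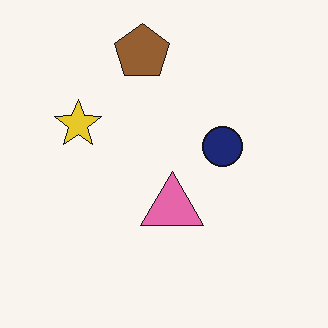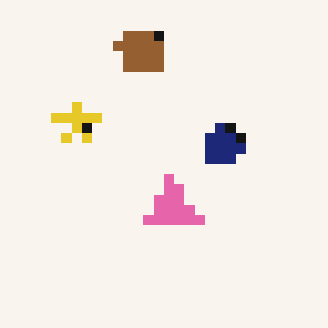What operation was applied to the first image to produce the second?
It was heavily pixelated into large blocks.

Shapes are reduced to large square blocks; fine edges and outlines are lost — a downscale-then-upscale (mosaic) effect.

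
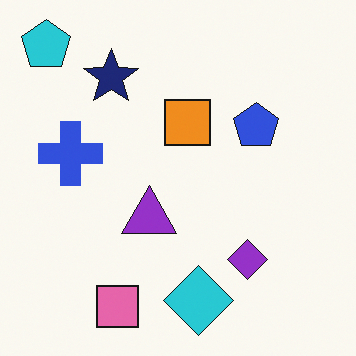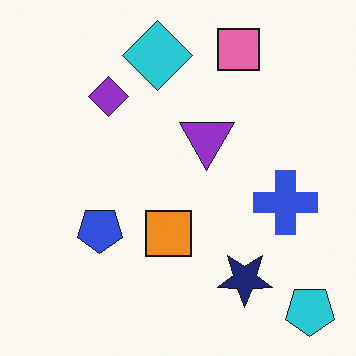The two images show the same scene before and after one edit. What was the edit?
Rotated 180°.

The cyan pentagon sits in the top-left of the first image and the bottom-right of the second — consistent with a whole-image 180° rotation.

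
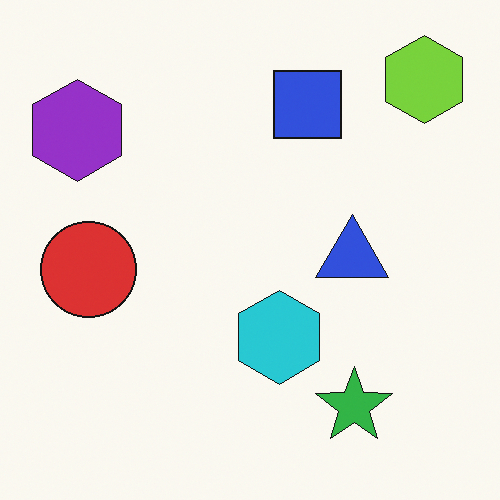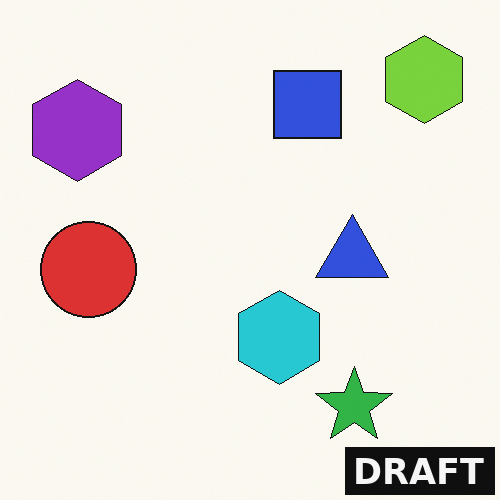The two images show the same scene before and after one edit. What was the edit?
The second image is the first watermarked with the text "DRAFT" in the lower-right corner.

A dark label reading "DRAFT" appears in the lower-right corner.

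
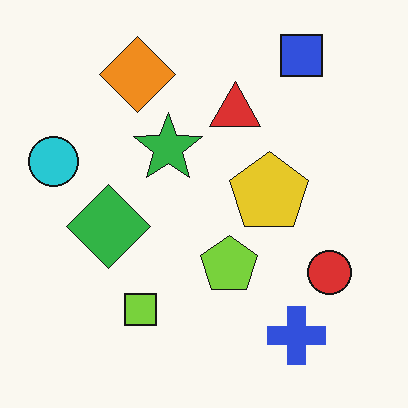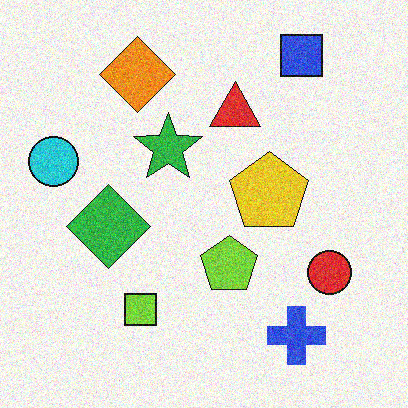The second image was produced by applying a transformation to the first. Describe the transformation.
It was degraded with moderate additive noise.

Random speckle covers the whole image, including the flat background.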